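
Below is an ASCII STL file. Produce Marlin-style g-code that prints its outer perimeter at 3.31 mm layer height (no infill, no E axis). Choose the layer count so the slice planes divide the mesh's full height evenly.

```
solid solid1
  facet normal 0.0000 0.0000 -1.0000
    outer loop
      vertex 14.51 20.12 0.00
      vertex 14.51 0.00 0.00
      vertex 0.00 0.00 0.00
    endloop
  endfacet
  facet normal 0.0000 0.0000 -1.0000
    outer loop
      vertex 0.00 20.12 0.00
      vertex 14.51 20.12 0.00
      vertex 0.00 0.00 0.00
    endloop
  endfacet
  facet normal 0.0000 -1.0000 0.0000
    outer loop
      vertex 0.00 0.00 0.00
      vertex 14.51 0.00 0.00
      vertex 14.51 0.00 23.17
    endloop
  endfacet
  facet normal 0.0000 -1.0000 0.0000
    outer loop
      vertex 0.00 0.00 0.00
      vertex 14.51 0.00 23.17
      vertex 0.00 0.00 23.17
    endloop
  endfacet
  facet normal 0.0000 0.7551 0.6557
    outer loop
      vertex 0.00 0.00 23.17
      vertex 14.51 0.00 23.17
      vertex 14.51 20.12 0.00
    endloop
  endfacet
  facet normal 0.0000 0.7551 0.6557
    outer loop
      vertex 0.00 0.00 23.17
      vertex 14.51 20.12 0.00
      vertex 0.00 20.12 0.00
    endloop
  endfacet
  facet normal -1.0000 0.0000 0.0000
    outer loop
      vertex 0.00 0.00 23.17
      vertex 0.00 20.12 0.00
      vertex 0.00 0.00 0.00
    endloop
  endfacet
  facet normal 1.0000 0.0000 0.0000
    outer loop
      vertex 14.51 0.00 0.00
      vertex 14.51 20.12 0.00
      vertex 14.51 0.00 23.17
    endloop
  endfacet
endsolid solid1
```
; perimeter-only toolpath
G21 ; units = mm
G90 ; absolute positioning
G28 ; home
; layer 1
G0 Z3.31
G0 X0.00 Y0.00
G1 X14.51 Y0.00
G1 X14.51 Y17.25
G1 X0.00 Y17.25
G1 X0.00 Y0.00
; layer 2
G0 Z6.62
G0 X0.00 Y0.00
G1 X14.51 Y0.00
G1 X14.51 Y14.37
G1 X0.00 Y14.37
G1 X0.00 Y0.00
; layer 3
G0 Z9.93
G0 X0.00 Y0.00
G1 X14.51 Y0.00
G1 X14.51 Y11.50
G1 X0.00 Y11.50
G1 X0.00 Y0.00
; layer 4
G0 Z13.24
G0 X0.00 Y0.00
G1 X14.51 Y0.00
G1 X14.51 Y8.62
G1 X0.00 Y8.62
G1 X0.00 Y0.00
; layer 5
G0 Z16.55
G0 X0.00 Y0.00
G1 X14.51 Y0.00
G1 X14.51 Y5.75
G1 X0.00 Y5.75
G1 X0.00 Y0.00
; layer 6
G0 Z19.86
G0 X0.00 Y0.00
G1 X14.51 Y0.00
G1 X14.51 Y2.87
G1 X0.00 Y2.87
G1 X0.00 Y0.00
M2 ; end

The solid is a wedge (ramp): 14.5 × 20.1 mm base, rising to 23.2 mm along the y=0 edge and sloping linearly to z=0 at y=20.1. Slicing at Δz = 3.31 mm — 7 equal slices spanning the solid's height, so layer i sits at z = i·h/7 — gives 6 non-empty perimeters. Each is a 4-segment closed polygon; G0 lifts to the layer z and rapids to the start vertex, then G1 traces the edges. The cross-section shrinks linearly with z (the slice at the apex is degenerate and omitted).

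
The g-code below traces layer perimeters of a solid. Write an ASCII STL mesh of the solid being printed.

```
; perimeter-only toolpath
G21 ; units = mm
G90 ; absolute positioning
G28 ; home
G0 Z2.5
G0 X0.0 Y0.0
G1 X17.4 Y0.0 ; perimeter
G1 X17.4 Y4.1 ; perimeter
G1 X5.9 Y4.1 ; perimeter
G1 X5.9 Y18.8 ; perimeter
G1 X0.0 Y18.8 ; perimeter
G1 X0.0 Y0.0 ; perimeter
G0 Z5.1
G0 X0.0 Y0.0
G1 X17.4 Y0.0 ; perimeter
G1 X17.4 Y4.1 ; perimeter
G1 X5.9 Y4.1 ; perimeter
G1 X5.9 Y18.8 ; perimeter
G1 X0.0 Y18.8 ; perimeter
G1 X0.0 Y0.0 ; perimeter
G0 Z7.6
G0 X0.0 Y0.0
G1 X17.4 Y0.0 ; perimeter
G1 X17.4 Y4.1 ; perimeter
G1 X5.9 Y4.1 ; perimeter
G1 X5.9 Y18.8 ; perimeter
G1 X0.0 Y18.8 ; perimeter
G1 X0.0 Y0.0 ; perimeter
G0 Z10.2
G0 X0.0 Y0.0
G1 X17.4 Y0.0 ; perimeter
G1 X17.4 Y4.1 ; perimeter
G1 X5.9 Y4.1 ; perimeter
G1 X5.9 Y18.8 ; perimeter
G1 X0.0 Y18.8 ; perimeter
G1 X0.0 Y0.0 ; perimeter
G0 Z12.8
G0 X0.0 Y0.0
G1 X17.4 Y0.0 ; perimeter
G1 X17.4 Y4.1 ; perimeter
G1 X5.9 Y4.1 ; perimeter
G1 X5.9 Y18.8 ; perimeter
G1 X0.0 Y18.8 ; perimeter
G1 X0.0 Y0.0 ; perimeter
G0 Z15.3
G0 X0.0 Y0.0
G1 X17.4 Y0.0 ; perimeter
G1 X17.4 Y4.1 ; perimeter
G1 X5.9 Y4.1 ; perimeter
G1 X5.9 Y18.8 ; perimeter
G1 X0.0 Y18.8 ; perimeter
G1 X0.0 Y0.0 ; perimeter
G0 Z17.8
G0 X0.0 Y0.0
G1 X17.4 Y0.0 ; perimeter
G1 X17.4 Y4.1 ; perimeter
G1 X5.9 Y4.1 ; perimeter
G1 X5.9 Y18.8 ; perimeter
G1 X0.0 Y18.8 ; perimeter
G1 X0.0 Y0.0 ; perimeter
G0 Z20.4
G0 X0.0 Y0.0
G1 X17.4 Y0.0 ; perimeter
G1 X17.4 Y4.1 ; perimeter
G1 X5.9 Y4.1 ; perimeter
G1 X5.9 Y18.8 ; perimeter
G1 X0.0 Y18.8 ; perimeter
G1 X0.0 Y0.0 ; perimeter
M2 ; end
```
solid part
  facet normal 0.0000 0.0000 -1.0000
    outer loop
      vertex 17.4 4.1 0.0
      vertex 17.4 0.0 0.0
      vertex 0.0 0.0 0.0
    endloop
  endfacet
  facet normal 0.0000 0.0000 -1.0000
    outer loop
      vertex 5.9 4.1 0.0
      vertex 17.4 4.1 0.0
      vertex 0.0 0.0 0.0
    endloop
  endfacet
  facet normal 0.0000 0.0000 -1.0000
    outer loop
      vertex 5.9 18.8 0.0
      vertex 5.9 4.1 0.0
      vertex 0.0 0.0 0.0
    endloop
  endfacet
  facet normal 0.0000 0.0000 -1.0000
    outer loop
      vertex 0.0 18.8 0.0
      vertex 5.9 18.8 0.0
      vertex 0.0 0.0 0.0
    endloop
  endfacet
  facet normal 0.0000 0.0000 1.0000
    outer loop
      vertex 0.0 0.0 20.4
      vertex 17.4 0.0 20.4
      vertex 17.4 4.1 20.4
    endloop
  endfacet
  facet normal 0.0000 0.0000 1.0000
    outer loop
      vertex 0.0 0.0 20.4
      vertex 17.4 4.1 20.4
      vertex 5.9 4.1 20.4
    endloop
  endfacet
  facet normal 0.0000 0.0000 1.0000
    outer loop
      vertex 0.0 0.0 20.4
      vertex 5.9 4.1 20.4
      vertex 5.9 18.8 20.4
    endloop
  endfacet
  facet normal 0.0000 0.0000 1.0000
    outer loop
      vertex 0.0 0.0 20.4
      vertex 5.9 18.8 20.4
      vertex 0.0 18.8 20.4
    endloop
  endfacet
  facet normal 0.0000 -1.0000 0.0000
    outer loop
      vertex 0.0 0.0 0.0
      vertex 17.4 0.0 0.0
      vertex 17.4 0.0 20.4
    endloop
  endfacet
  facet normal 0.0000 -1.0000 0.0000
    outer loop
      vertex 0.0 0.0 0.0
      vertex 17.4 0.0 20.4
      vertex 0.0 0.0 20.4
    endloop
  endfacet
  facet normal 1.0000 0.0000 0.0000
    outer loop
      vertex 17.4 0.0 0.0
      vertex 17.4 4.1 0.0
      vertex 17.4 4.1 20.4
    endloop
  endfacet
  facet normal 1.0000 0.0000 0.0000
    outer loop
      vertex 17.4 0.0 0.0
      vertex 17.4 4.1 20.4
      vertex 17.4 0.0 20.4
    endloop
  endfacet
  facet normal 0.0000 1.0000 0.0000
    outer loop
      vertex 17.4 4.1 0.0
      vertex 5.9 4.1 0.0
      vertex 5.9 4.1 20.4
    endloop
  endfacet
  facet normal 0.0000 1.0000 0.0000
    outer loop
      vertex 17.4 4.1 0.0
      vertex 5.9 4.1 20.4
      vertex 17.4 4.1 20.4
    endloop
  endfacet
  facet normal 1.0000 0.0000 0.0000
    outer loop
      vertex 5.9 4.1 0.0
      vertex 5.9 18.8 0.0
      vertex 5.9 18.8 20.4
    endloop
  endfacet
  facet normal 1.0000 0.0000 0.0000
    outer loop
      vertex 5.9 4.1 0.0
      vertex 5.9 18.8 20.4
      vertex 5.9 4.1 20.4
    endloop
  endfacet
  facet normal 0.0000 1.0000 0.0000
    outer loop
      vertex 5.9 18.8 0.0
      vertex 0.0 18.8 0.0
      vertex 0.0 18.8 20.4
    endloop
  endfacet
  facet normal 0.0000 1.0000 0.0000
    outer loop
      vertex 5.9 18.8 0.0
      vertex 0.0 18.8 20.4
      vertex 5.9 18.8 20.4
    endloop
  endfacet
  facet normal -1.0000 0.0000 0.0000
    outer loop
      vertex 0.0 18.8 0.0
      vertex 0.0 0.0 0.0
      vertex 0.0 0.0 20.4
    endloop
  endfacet
  facet normal -1.0000 0.0000 0.0000
    outer loop
      vertex 0.0 18.8 0.0
      vertex 0.0 0.0 20.4
      vertex 0.0 18.8 20.4
    endloop
  endfacet
endsolid part

The G0 Z moves step by Δz≈2.5 mm. Every layer's G1 loop is the same polygon, so the solid is a straight extrusion of it from z=0 to z≈20.4. Closing with flat bottom and top caps and triangulating gives 20 facets — an L-shaped prism: outer 17.4 × 18.8 mm, arm thicknesses ≈ 4.1 mm (horizontal) and 5.9 mm (vertical), extruded 20.4 mm in z.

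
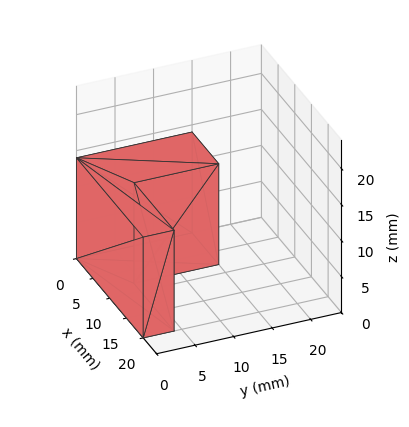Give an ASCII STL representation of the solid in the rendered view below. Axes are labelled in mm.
Reading the render: the shape is an L-shaped prism: outer 20 × 15 mm, arm thicknesses ≈ 4 mm (horizontal) and 8 mm (vertical), extruded 14 mm in z (dimensions read to the nearest mm from the axis ticks). For the STL, each face is triangulated and given an outward normal.

solid part
  facet normal 0.0000 0.0000 -1.0000
    outer loop
      vertex 20.000 4.000 0.000
      vertex 20.000 0.000 0.000
      vertex 0.000 0.000 0.000
    endloop
  endfacet
  facet normal 0.0000 0.0000 -1.0000
    outer loop
      vertex 8.000 4.000 0.000
      vertex 20.000 4.000 0.000
      vertex 0.000 0.000 0.000
    endloop
  endfacet
  facet normal 0.0000 0.0000 -1.0000
    outer loop
      vertex 8.000 15.000 0.000
      vertex 8.000 4.000 0.000
      vertex 0.000 0.000 0.000
    endloop
  endfacet
  facet normal 0.0000 0.0000 -1.0000
    outer loop
      vertex 0.000 15.000 0.000
      vertex 8.000 15.000 0.000
      vertex 0.000 0.000 0.000
    endloop
  endfacet
  facet normal 0.0000 0.0000 1.0000
    outer loop
      vertex 0.000 0.000 14.000
      vertex 20.000 0.000 14.000
      vertex 20.000 4.000 14.000
    endloop
  endfacet
  facet normal 0.0000 0.0000 1.0000
    outer loop
      vertex 0.000 0.000 14.000
      vertex 20.000 4.000 14.000
      vertex 8.000 4.000 14.000
    endloop
  endfacet
  facet normal 0.0000 0.0000 1.0000
    outer loop
      vertex 0.000 0.000 14.000
      vertex 8.000 4.000 14.000
      vertex 8.000 15.000 14.000
    endloop
  endfacet
  facet normal 0.0000 0.0000 1.0000
    outer loop
      vertex 0.000 0.000 14.000
      vertex 8.000 15.000 14.000
      vertex 0.000 15.000 14.000
    endloop
  endfacet
  facet normal 0.0000 -1.0000 0.0000
    outer loop
      vertex 0.000 0.000 0.000
      vertex 20.000 0.000 0.000
      vertex 20.000 0.000 14.000
    endloop
  endfacet
  facet normal 0.0000 -1.0000 0.0000
    outer loop
      vertex 0.000 0.000 0.000
      vertex 20.000 0.000 14.000
      vertex 0.000 0.000 14.000
    endloop
  endfacet
  facet normal 1.0000 0.0000 0.0000
    outer loop
      vertex 20.000 0.000 0.000
      vertex 20.000 4.000 0.000
      vertex 20.000 4.000 14.000
    endloop
  endfacet
  facet normal 1.0000 0.0000 0.0000
    outer loop
      vertex 20.000 0.000 0.000
      vertex 20.000 4.000 14.000
      vertex 20.000 0.000 14.000
    endloop
  endfacet
  facet normal 0.0000 1.0000 0.0000
    outer loop
      vertex 20.000 4.000 0.000
      vertex 8.000 4.000 0.000
      vertex 8.000 4.000 14.000
    endloop
  endfacet
  facet normal 0.0000 1.0000 0.0000
    outer loop
      vertex 20.000 4.000 0.000
      vertex 8.000 4.000 14.000
      vertex 20.000 4.000 14.000
    endloop
  endfacet
  facet normal 1.0000 0.0000 0.0000
    outer loop
      vertex 8.000 4.000 0.000
      vertex 8.000 15.000 0.000
      vertex 8.000 15.000 14.000
    endloop
  endfacet
  facet normal 1.0000 0.0000 0.0000
    outer loop
      vertex 8.000 4.000 0.000
      vertex 8.000 15.000 14.000
      vertex 8.000 4.000 14.000
    endloop
  endfacet
  facet normal 0.0000 1.0000 0.0000
    outer loop
      vertex 8.000 15.000 0.000
      vertex 0.000 15.000 0.000
      vertex 0.000 15.000 14.000
    endloop
  endfacet
  facet normal 0.0000 1.0000 0.0000
    outer loop
      vertex 8.000 15.000 0.000
      vertex 0.000 15.000 14.000
      vertex 8.000 15.000 14.000
    endloop
  endfacet
  facet normal -1.0000 0.0000 0.0000
    outer loop
      vertex 0.000 15.000 0.000
      vertex 0.000 0.000 0.000
      vertex 0.000 0.000 14.000
    endloop
  endfacet
  facet normal -1.0000 0.0000 0.0000
    outer loop
      vertex 0.000 15.000 0.000
      vertex 0.000 0.000 14.000
      vertex 0.000 15.000 14.000
    endloop
  endfacet
endsolid part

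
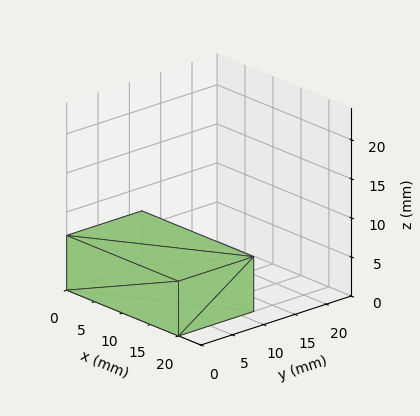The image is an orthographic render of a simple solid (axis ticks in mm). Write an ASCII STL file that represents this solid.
Reading the render: the shape is a rectangular box, roughly 20 × 12 mm footprint and 7 mm tall (dimensions read to the nearest mm from the axis ticks). For the STL, each face is triangulated and given an outward normal.

solid part
  facet normal 0.0000 0.0000 -1.0000
    outer loop
      vertex 20.000 12.000 0.000
      vertex 20.000 0.000 0.000
      vertex 0.000 0.000 0.000
    endloop
  endfacet
  facet normal 0.0000 0.0000 -1.0000
    outer loop
      vertex 0.000 12.000 0.000
      vertex 20.000 12.000 0.000
      vertex 0.000 0.000 0.000
    endloop
  endfacet
  facet normal 0.0000 0.0000 1.0000
    outer loop
      vertex 0.000 0.000 7.000
      vertex 20.000 0.000 7.000
      vertex 20.000 12.000 7.000
    endloop
  endfacet
  facet normal 0.0000 0.0000 1.0000
    outer loop
      vertex 0.000 0.000 7.000
      vertex 20.000 12.000 7.000
      vertex 0.000 12.000 7.000
    endloop
  endfacet
  facet normal 0.0000 -1.0000 0.0000
    outer loop
      vertex 0.000 0.000 0.000
      vertex 20.000 0.000 0.000
      vertex 20.000 0.000 7.000
    endloop
  endfacet
  facet normal 0.0000 -1.0000 0.0000
    outer loop
      vertex 0.000 0.000 0.000
      vertex 20.000 0.000 7.000
      vertex 0.000 0.000 7.000
    endloop
  endfacet
  facet normal 0.0000 1.0000 0.0000
    outer loop
      vertex 20.000 12.000 7.000
      vertex 20.000 12.000 0.000
      vertex 0.000 12.000 0.000
    endloop
  endfacet
  facet normal 0.0000 1.0000 0.0000
    outer loop
      vertex 0.000 12.000 7.000
      vertex 20.000 12.000 7.000
      vertex 0.000 12.000 0.000
    endloop
  endfacet
  facet normal -1.0000 0.0000 0.0000
    outer loop
      vertex 0.000 12.000 7.000
      vertex 0.000 12.000 0.000
      vertex 0.000 0.000 0.000
    endloop
  endfacet
  facet normal -1.0000 0.0000 0.0000
    outer loop
      vertex 0.000 0.000 7.000
      vertex 0.000 12.000 7.000
      vertex 0.000 0.000 0.000
    endloop
  endfacet
  facet normal 1.0000 0.0000 0.0000
    outer loop
      vertex 20.000 0.000 0.000
      vertex 20.000 12.000 0.000
      vertex 20.000 12.000 7.000
    endloop
  endfacet
  facet normal 1.0000 0.0000 0.0000
    outer loop
      vertex 20.000 0.000 0.000
      vertex 20.000 12.000 7.000
      vertex 20.000 0.000 7.000
    endloop
  endfacet
endsolid part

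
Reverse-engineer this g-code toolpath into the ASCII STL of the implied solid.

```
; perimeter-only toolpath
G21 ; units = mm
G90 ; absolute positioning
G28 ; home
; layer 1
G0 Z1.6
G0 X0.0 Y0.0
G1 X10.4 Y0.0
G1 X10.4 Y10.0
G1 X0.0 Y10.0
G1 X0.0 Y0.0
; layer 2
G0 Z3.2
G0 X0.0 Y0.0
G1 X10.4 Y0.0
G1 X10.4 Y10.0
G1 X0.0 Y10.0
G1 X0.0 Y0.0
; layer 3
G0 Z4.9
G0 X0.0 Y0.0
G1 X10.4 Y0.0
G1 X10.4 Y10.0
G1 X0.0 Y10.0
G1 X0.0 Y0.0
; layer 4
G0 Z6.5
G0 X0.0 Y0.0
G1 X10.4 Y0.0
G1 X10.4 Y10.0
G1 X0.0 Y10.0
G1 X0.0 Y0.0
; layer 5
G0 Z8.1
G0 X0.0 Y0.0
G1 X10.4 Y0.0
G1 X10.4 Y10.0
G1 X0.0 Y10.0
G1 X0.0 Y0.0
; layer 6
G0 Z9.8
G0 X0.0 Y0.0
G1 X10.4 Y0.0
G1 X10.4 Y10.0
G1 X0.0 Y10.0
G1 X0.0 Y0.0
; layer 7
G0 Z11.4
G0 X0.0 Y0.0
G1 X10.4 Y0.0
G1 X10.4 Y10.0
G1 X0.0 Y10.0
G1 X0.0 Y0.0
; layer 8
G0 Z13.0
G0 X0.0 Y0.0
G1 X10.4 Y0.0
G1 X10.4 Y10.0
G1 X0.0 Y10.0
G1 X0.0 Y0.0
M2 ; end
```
solid part
  facet normal 0.0000 0.0000 -1.0000
    outer loop
      vertex 10.4 10.0 0.0
      vertex 10.4 0.0 0.0
      vertex 0.0 0.0 0.0
    endloop
  endfacet
  facet normal 0.0000 0.0000 -1.0000
    outer loop
      vertex 0.0 10.0 0.0
      vertex 10.4 10.0 0.0
      vertex 0.0 0.0 0.0
    endloop
  endfacet
  facet normal 0.0000 0.0000 1.0000
    outer loop
      vertex 0.0 0.0 13.0
      vertex 10.4 0.0 13.0
      vertex 10.4 10.0 13.0
    endloop
  endfacet
  facet normal 0.0000 0.0000 1.0000
    outer loop
      vertex 0.0 0.0 13.0
      vertex 10.4 10.0 13.0
      vertex 0.0 10.0 13.0
    endloop
  endfacet
  facet normal 0.0000 -1.0000 0.0000
    outer loop
      vertex 0.0 0.0 0.0
      vertex 10.4 0.0 0.0
      vertex 10.4 0.0 13.0
    endloop
  endfacet
  facet normal 0.0000 -1.0000 0.0000
    outer loop
      vertex 0.0 0.0 0.0
      vertex 10.4 0.0 13.0
      vertex 0.0 0.0 13.0
    endloop
  endfacet
  facet normal 0.0000 1.0000 0.0000
    outer loop
      vertex 10.4 10.0 13.0
      vertex 10.4 10.0 0.0
      vertex 0.0 10.0 0.0
    endloop
  endfacet
  facet normal 0.0000 1.0000 0.0000
    outer loop
      vertex 0.0 10.0 13.0
      vertex 10.4 10.0 13.0
      vertex 0.0 10.0 0.0
    endloop
  endfacet
  facet normal -1.0000 0.0000 0.0000
    outer loop
      vertex 0.0 10.0 13.0
      vertex 0.0 10.0 0.0
      vertex 0.0 0.0 0.0
    endloop
  endfacet
  facet normal -1.0000 0.0000 0.0000
    outer loop
      vertex 0.0 0.0 13.0
      vertex 0.0 10.0 13.0
      vertex 0.0 0.0 0.0
    endloop
  endfacet
  facet normal 1.0000 0.0000 0.0000
    outer loop
      vertex 10.4 0.0 0.0
      vertex 10.4 10.0 0.0
      vertex 10.4 10.0 13.0
    endloop
  endfacet
  facet normal 1.0000 0.0000 0.0000
    outer loop
      vertex 10.4 0.0 0.0
      vertex 10.4 10.0 13.0
      vertex 10.4 0.0 13.0
    endloop
  endfacet
endsolid part

The G0 Z moves step by Δz≈1.6 mm. Every layer's G1 loop is the same polygon, so the solid is a straight extrusion of it from z=0 to z≈13. Closing with flat bottom and top caps and triangulating gives 12 facets — a rectangular box, roughly 10.4 × 10 mm footprint and 13 mm tall.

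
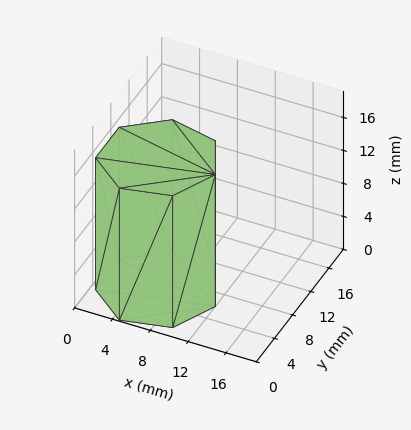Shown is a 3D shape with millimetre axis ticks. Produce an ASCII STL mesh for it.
Reading the render: the shape is a regular 7-sided prism (a cylinder approximated with 7 flat sides), circumscribed radius ≈ 6 mm, height ≈ 16 mm (dimensions read to the nearest mm from the axis ticks). For the STL, each face is triangulated and given an outward normal.

solid part
  facet normal 0.0000 0.0000 -1.0000
    outer loop
      vertex 4.66 11.85 0.00
      vertex 9.74 10.69 0.00
      vertex 12.00 6.00 0.00
    endloop
  endfacet
  facet normal 0.0000 0.0000 -1.0000
    outer loop
      vertex 0.59 8.60 0.00
      vertex 4.66 11.85 0.00
      vertex 12.00 6.00 0.00
    endloop
  endfacet
  facet normal 0.0000 0.0000 -1.0000
    outer loop
      vertex 0.59 3.40 0.00
      vertex 0.59 8.60 0.00
      vertex 12.00 6.00 0.00
    endloop
  endfacet
  facet normal 0.0000 0.0000 -1.0000
    outer loop
      vertex 4.66 0.15 0.00
      vertex 0.59 3.40 0.00
      vertex 12.00 6.00 0.00
    endloop
  endfacet
  facet normal 0.0000 0.0000 -1.0000
    outer loop
      vertex 9.74 1.31 0.00
      vertex 4.66 0.15 0.00
      vertex 12.00 6.00 0.00
    endloop
  endfacet
  facet normal 0.0000 0.0000 1.0000
    outer loop
      vertex 12.00 6.00 16.00
      vertex 9.74 10.69 16.00
      vertex 4.66 11.85 16.00
    endloop
  endfacet
  facet normal 0.0000 0.0000 1.0000
    outer loop
      vertex 12.00 6.00 16.00
      vertex 4.66 11.85 16.00
      vertex 0.59 8.60 16.00
    endloop
  endfacet
  facet normal 0.0000 0.0000 1.0000
    outer loop
      vertex 12.00 6.00 16.00
      vertex 0.59 8.60 16.00
      vertex 0.59 3.40 16.00
    endloop
  endfacet
  facet normal 0.0000 0.0000 1.0000
    outer loop
      vertex 12.00 6.00 16.00
      vertex 0.59 3.40 16.00
      vertex 4.66 0.15 16.00
    endloop
  endfacet
  facet normal 0.0000 0.0000 1.0000
    outer loop
      vertex 12.00 6.00 16.00
      vertex 4.66 0.15 16.00
      vertex 9.74 1.31 16.00
    endloop
  endfacet
  facet normal 0.9009 0.4341 0.0000
    outer loop
      vertex 12.00 6.00 0.00
      vertex 9.74 10.69 0.00
      vertex 9.74 10.69 16.00
    endloop
  endfacet
  facet normal 0.9009 0.4341 0.0000
    outer loop
      vertex 12.00 6.00 0.00
      vertex 9.74 10.69 16.00
      vertex 12.00 6.00 16.00
    endloop
  endfacet
  facet normal 0.2226 0.9749 0.0000
    outer loop
      vertex 9.74 10.69 0.00
      vertex 4.66 11.85 0.00
      vertex 4.66 11.85 16.00
    endloop
  endfacet
  facet normal 0.2226 0.9749 0.0000
    outer loop
      vertex 9.74 10.69 0.00
      vertex 4.66 11.85 16.00
      vertex 9.74 10.69 16.00
    endloop
  endfacet
  facet normal -0.6240 0.7814 0.0000
    outer loop
      vertex 4.66 11.85 0.00
      vertex 0.59 8.60 0.00
      vertex 0.59 8.60 16.00
    endloop
  endfacet
  facet normal -0.6240 0.7814 0.0000
    outer loop
      vertex 4.66 11.85 0.00
      vertex 0.59 8.60 16.00
      vertex 4.66 11.85 16.00
    endloop
  endfacet
  facet normal -1.0000 0.0000 0.0000
    outer loop
      vertex 0.59 8.60 0.00
      vertex 0.59 3.40 0.00
      vertex 0.59 3.40 16.00
    endloop
  endfacet
  facet normal -1.0000 0.0000 0.0000
    outer loop
      vertex 0.59 8.60 0.00
      vertex 0.59 3.40 16.00
      vertex 0.59 8.60 16.00
    endloop
  endfacet
  facet normal -0.6240 -0.7814 0.0000
    outer loop
      vertex 0.59 3.40 0.00
      vertex 4.66 0.15 0.00
      vertex 4.66 0.15 16.00
    endloop
  endfacet
  facet normal -0.6240 -0.7814 0.0000
    outer loop
      vertex 0.59 3.40 0.00
      vertex 4.66 0.15 16.00
      vertex 0.59 3.40 16.00
    endloop
  endfacet
  facet normal 0.2226 -0.9749 0.0000
    outer loop
      vertex 4.66 0.15 0.00
      vertex 9.74 1.31 0.00
      vertex 9.74 1.31 16.00
    endloop
  endfacet
  facet normal 0.2226 -0.9749 0.0000
    outer loop
      vertex 4.66 0.15 0.00
      vertex 9.74 1.31 16.00
      vertex 4.66 0.15 16.00
    endloop
  endfacet
  facet normal 0.9009 -0.4341 0.0000
    outer loop
      vertex 9.74 1.31 0.00
      vertex 12.00 6.00 0.00
      vertex 12.00 6.00 16.00
    endloop
  endfacet
  facet normal 0.9009 -0.4341 0.0000
    outer loop
      vertex 9.74 1.31 0.00
      vertex 12.00 6.00 16.00
      vertex 9.74 1.31 16.00
    endloop
  endfacet
endsolid part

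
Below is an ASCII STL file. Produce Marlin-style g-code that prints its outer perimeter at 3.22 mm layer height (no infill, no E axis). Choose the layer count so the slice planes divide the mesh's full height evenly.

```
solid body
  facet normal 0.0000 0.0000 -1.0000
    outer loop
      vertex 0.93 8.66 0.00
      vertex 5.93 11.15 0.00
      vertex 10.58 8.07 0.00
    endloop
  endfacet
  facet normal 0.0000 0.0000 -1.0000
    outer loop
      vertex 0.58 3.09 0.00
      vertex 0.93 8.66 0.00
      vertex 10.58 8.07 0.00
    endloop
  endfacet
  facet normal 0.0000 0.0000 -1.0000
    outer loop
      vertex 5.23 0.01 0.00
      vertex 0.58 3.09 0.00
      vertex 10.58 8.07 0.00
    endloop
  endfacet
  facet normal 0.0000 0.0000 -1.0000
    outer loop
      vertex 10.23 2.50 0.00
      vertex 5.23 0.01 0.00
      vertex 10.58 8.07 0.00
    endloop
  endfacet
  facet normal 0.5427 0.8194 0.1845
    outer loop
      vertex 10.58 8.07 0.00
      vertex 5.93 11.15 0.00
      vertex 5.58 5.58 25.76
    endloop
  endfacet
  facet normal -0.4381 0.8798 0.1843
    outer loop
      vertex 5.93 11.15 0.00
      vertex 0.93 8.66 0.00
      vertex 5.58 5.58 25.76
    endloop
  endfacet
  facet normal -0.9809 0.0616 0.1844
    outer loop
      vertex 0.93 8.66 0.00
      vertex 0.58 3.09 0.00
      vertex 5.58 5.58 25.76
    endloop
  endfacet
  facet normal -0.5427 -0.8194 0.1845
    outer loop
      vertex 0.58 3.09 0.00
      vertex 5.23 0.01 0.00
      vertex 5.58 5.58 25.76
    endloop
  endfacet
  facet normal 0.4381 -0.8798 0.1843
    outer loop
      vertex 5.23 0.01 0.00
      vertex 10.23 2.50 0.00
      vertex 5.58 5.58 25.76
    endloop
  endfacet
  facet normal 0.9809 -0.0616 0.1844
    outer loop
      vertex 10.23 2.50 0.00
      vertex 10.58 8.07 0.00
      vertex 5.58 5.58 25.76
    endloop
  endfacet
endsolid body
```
; perimeter-only toolpath
G21 ; units = mm
G90 ; absolute positioning
G28 ; home
; layer 1
G0 Z3.22
G0 X9.96 Y7.76
G1 X5.89 Y10.45
G1 X1.51 Y8.28
G1 X1.21 Y3.40
G1 X5.27 Y0.71
G1 X9.65 Y2.88
G1 X9.96 Y7.76
; layer 2
G0 Z6.44
G0 X9.33 Y7.45
G1 X5.84 Y9.76
G1 X2.09 Y7.89
G1 X1.83 Y3.71
G1 X5.32 Y1.40
G1 X9.07 Y3.27
G1 X9.33 Y7.45
; layer 3
G0 Z9.66
G0 X8.71 Y7.14
G1 X5.80 Y9.06
G1 X2.67 Y7.50
G1 X2.46 Y4.02
G1 X5.36 Y2.10
G1 X8.49 Y3.66
G1 X8.71 Y7.14
; layer 4
G0 Z12.88
G0 X8.08 Y6.83
G1 X5.75 Y8.37
G1 X3.25 Y7.12
G1 X3.08 Y4.33
G1 X5.41 Y2.79
G1 X7.91 Y4.04
G1 X8.08 Y6.83
; layer 5
G0 Z16.10
G0 X7.46 Y6.51
G1 X5.71 Y7.67
G1 X3.84 Y6.73
G1 X3.70 Y4.65
G1 X5.45 Y3.49
G1 X7.32 Y4.42
G1 X7.46 Y6.51
; layer 6
G0 Z19.32
G0 X6.83 Y6.20
G1 X5.67 Y6.97
G1 X4.42 Y6.35
G1 X4.33 Y4.96
G1 X5.49 Y4.19
G1 X6.74 Y4.81
G1 X6.83 Y6.20
; layer 7
G0 Z22.54
G0 X6.21 Y5.89
G1 X5.62 Y6.28
G1 X5.00 Y5.96
G1 X4.96 Y5.27
G1 X5.54 Y4.88
G1 X6.16 Y5.20
G1 X6.21 Y5.89
M2 ; end

The solid is a regular 6-sided pyramid, base circumscribed radius ≈ 5.58 mm, apex at z ≈ 25.8 mm. Slicing at Δz = 3.22 mm — 8 equal slices spanning the solid's height, so layer i sits at z = i·h/8 — gives 7 non-empty perimeters. Each is a 6-segment closed polygon; G0 lifts to the layer z and rapids to the start vertex, then G1 traces the edges. The cross-section shrinks linearly with z (the slice at the apex is degenerate and omitted).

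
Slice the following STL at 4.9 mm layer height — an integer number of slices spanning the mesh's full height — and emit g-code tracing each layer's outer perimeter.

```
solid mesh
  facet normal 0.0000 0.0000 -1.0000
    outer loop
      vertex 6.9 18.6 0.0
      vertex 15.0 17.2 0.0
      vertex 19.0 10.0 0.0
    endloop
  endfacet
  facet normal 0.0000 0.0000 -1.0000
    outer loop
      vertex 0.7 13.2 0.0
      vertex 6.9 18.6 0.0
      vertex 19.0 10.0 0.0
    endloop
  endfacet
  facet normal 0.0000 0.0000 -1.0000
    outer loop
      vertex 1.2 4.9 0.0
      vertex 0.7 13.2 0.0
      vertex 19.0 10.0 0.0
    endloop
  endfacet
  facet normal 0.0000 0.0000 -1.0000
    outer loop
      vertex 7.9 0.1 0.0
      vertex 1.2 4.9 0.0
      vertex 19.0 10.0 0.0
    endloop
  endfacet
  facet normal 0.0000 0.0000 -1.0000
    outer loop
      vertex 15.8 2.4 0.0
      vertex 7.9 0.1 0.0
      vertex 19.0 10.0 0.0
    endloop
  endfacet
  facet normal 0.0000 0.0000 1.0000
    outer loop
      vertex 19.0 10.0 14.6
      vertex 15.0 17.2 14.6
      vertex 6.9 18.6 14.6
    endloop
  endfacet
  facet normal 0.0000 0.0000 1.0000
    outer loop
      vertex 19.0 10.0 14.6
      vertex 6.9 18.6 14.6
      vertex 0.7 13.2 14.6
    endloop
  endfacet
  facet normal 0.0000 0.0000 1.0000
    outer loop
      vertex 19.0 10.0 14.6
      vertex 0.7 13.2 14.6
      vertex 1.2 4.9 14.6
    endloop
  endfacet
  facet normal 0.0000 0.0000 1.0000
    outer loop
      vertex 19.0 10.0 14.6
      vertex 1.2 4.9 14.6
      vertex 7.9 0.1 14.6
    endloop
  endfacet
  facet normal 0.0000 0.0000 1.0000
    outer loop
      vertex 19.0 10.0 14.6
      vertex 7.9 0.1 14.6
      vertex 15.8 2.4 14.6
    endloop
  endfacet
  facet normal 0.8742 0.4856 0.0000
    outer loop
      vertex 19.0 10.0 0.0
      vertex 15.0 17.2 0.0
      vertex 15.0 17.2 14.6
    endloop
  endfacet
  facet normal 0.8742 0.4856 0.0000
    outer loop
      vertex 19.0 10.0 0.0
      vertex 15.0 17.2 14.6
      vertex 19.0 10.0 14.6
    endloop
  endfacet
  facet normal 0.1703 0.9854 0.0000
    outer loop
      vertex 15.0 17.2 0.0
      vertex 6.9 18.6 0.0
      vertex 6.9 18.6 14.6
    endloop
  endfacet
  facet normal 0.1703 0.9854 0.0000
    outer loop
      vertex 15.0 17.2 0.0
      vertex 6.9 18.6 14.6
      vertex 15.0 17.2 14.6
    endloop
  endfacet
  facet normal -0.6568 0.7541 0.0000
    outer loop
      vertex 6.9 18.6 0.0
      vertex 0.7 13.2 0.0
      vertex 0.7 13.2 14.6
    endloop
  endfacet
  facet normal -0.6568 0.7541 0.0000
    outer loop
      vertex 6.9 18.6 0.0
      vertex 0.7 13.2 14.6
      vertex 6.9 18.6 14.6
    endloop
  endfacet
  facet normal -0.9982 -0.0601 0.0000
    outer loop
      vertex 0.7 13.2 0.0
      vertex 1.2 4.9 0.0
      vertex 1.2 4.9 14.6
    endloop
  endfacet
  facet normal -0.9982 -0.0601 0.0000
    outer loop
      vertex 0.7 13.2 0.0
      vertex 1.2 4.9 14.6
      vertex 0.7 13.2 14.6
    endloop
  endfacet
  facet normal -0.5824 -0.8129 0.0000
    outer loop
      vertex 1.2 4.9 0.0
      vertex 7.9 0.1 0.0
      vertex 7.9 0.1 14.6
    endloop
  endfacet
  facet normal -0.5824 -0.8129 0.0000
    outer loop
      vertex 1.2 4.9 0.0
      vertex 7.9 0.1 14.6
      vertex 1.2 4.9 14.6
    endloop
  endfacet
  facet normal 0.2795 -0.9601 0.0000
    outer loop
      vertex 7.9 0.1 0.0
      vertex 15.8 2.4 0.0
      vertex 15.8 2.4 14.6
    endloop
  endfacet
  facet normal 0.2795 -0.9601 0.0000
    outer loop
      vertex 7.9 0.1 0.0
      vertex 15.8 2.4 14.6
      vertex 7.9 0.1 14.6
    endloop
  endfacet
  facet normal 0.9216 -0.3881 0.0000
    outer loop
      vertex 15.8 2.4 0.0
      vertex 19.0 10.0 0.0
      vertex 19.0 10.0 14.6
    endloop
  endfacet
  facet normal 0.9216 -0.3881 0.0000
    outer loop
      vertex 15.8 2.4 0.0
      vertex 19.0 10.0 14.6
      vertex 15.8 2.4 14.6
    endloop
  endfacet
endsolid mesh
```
; perimeter-only toolpath
G21 ; units = mm
G90 ; absolute positioning
G28 ; home
; layer 1
G0 Z4.9
G0 X19.0 Y10.0
G1 X15.0 Y17.2
G1 X6.9 Y18.6
G1 X0.7 Y13.2
G1 X1.2 Y4.9
G1 X7.9 Y0.1
G1 X15.8 Y2.4
G1 X19.0 Y10.0
; layer 2
G0 Z9.7
G0 X19.0 Y10.0
G1 X15.0 Y17.2
G1 X6.9 Y18.6
G1 X0.7 Y13.2
G1 X1.2 Y4.9
G1 X7.9 Y0.1
G1 X15.8 Y2.4
G1 X19.0 Y10.0
; layer 3
G0 Z14.6
G0 X19.0 Y10.0
G1 X15.0 Y17.2
G1 X6.9 Y18.6
G1 X0.7 Y13.2
G1 X1.2 Y4.9
G1 X7.9 Y0.1
G1 X15.8 Y2.4
G1 X19.0 Y10.0
M2 ; end

The solid is a regular 7-sided prism (a cylinder approximated with 7 flat sides), circumscribed radius ≈ 9.5 mm, height ≈ 14.6 mm. Slicing at Δz = 4.9 mm — 3 equal slices spanning the solid's height, so layer i sits at z = i·h/3 — gives 3 non-empty perimeters. Each is a 7-segment closed polygon; G0 lifts to the layer z and rapids to the start vertex, then G1 traces the edges.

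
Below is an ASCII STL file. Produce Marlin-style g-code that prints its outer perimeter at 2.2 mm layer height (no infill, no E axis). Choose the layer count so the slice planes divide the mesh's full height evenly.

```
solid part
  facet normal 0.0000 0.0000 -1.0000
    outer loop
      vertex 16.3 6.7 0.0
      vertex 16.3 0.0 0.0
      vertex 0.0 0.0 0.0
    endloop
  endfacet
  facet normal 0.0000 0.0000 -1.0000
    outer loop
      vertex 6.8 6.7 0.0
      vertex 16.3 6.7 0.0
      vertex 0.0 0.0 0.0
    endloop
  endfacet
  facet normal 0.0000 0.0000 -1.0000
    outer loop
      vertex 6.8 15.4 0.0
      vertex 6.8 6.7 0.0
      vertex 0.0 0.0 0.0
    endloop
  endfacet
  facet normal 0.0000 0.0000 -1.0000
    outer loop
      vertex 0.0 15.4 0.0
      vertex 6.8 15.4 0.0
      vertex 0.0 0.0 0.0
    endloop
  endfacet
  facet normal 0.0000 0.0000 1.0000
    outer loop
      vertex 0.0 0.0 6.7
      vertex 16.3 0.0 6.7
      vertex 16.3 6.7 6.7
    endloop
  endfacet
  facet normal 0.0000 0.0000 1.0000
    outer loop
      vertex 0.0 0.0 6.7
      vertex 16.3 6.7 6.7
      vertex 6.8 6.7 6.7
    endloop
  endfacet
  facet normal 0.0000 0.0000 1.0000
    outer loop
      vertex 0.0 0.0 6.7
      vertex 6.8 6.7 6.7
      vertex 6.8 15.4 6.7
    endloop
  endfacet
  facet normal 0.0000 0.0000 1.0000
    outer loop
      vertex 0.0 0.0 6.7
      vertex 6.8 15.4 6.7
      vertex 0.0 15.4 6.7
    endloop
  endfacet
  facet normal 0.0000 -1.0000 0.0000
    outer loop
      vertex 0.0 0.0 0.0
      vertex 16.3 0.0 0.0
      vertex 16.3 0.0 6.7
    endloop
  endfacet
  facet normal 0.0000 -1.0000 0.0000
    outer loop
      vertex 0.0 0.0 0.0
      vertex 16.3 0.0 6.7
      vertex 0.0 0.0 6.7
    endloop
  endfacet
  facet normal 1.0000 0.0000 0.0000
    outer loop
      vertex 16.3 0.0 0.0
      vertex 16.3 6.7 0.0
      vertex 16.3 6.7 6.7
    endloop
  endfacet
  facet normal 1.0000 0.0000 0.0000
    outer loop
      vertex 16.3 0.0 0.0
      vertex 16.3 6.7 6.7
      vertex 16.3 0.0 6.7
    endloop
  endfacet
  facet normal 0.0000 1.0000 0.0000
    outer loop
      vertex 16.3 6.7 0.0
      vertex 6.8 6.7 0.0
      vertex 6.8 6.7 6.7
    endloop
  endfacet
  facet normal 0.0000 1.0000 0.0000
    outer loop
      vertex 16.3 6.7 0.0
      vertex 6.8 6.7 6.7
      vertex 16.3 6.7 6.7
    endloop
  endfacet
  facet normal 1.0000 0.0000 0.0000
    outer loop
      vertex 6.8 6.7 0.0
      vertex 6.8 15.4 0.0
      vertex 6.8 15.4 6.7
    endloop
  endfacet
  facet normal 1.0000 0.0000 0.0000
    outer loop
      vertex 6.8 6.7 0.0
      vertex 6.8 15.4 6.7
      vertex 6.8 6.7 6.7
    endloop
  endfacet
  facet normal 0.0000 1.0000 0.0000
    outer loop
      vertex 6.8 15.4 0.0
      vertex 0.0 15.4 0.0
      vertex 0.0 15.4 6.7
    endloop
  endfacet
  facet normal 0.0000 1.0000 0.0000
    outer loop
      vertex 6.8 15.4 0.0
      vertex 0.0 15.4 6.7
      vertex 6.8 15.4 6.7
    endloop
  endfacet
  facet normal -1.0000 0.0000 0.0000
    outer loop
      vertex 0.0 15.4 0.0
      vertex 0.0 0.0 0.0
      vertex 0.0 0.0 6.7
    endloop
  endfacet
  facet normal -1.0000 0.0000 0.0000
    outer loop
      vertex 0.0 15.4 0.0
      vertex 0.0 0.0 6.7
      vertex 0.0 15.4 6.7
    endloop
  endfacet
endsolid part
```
; perimeter-only toolpath
G21 ; units = mm
G90 ; absolute positioning
G28 ; home
; layer 1
G0 Z2.2
G0 X0.0 Y0.0
G1 X16.3 Y0.0
G1 X16.3 Y6.7
G1 X6.8 Y6.7
G1 X6.8 Y15.4
G1 X0.0 Y15.4
G1 X0.0 Y0.0
; layer 2
G0 Z4.5
G0 X0.0 Y0.0
G1 X16.3 Y0.0
G1 X16.3 Y6.7
G1 X6.8 Y6.7
G1 X6.8 Y15.4
G1 X0.0 Y15.4
G1 X0.0 Y0.0
; layer 3
G0 Z6.7
G0 X0.0 Y0.0
G1 X16.3 Y0.0
G1 X16.3 Y6.7
G1 X6.8 Y6.7
G1 X6.8 Y15.4
G1 X0.0 Y15.4
G1 X0.0 Y0.0
M2 ; end

The solid is an L-shaped prism: outer 16.3 × 15.4 mm, arm thicknesses ≈ 6.7 mm (horizontal) and 6.8 mm (vertical), extruded 6.7 mm in z. Slicing at Δz = 2.2 mm — 3 equal slices spanning the solid's height, so layer i sits at z = i·h/3 — gives 3 non-empty perimeters. Each is a 6-segment closed polygon; G0 lifts to the layer z and rapids to the start vertex, then G1 traces the edges.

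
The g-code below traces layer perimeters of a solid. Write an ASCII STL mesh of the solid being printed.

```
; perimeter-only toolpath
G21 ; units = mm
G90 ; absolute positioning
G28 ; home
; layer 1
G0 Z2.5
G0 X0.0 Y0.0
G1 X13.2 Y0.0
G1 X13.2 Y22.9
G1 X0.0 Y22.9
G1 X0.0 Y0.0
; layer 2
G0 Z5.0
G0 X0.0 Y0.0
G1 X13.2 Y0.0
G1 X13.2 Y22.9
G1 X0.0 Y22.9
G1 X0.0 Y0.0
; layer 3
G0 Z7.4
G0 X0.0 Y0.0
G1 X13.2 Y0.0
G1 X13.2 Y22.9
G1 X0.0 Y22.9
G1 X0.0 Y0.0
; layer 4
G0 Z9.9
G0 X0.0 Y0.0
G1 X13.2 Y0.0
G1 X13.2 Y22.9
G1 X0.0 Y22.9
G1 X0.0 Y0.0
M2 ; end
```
solid part
  facet normal 0.0000 0.0000 -1.0000
    outer loop
      vertex 13.2 22.9 0.0
      vertex 13.2 0.0 0.0
      vertex 0.0 0.0 0.0
    endloop
  endfacet
  facet normal 0.0000 0.0000 -1.0000
    outer loop
      vertex 0.0 22.9 0.0
      vertex 13.2 22.9 0.0
      vertex 0.0 0.0 0.0
    endloop
  endfacet
  facet normal 0.0000 0.0000 1.0000
    outer loop
      vertex 0.0 0.0 9.9
      vertex 13.2 0.0 9.9
      vertex 13.2 22.9 9.9
    endloop
  endfacet
  facet normal 0.0000 0.0000 1.0000
    outer loop
      vertex 0.0 0.0 9.9
      vertex 13.2 22.9 9.9
      vertex 0.0 22.9 9.9
    endloop
  endfacet
  facet normal 0.0000 -1.0000 0.0000
    outer loop
      vertex 0.0 0.0 0.0
      vertex 13.2 0.0 0.0
      vertex 13.2 0.0 9.9
    endloop
  endfacet
  facet normal 0.0000 -1.0000 0.0000
    outer loop
      vertex 0.0 0.0 0.0
      vertex 13.2 0.0 9.9
      vertex 0.0 0.0 9.9
    endloop
  endfacet
  facet normal 0.0000 1.0000 0.0000
    outer loop
      vertex 13.2 22.9 9.9
      vertex 13.2 22.9 0.0
      vertex 0.0 22.9 0.0
    endloop
  endfacet
  facet normal 0.0000 1.0000 0.0000
    outer loop
      vertex 0.0 22.9 9.9
      vertex 13.2 22.9 9.9
      vertex 0.0 22.9 0.0
    endloop
  endfacet
  facet normal -1.0000 0.0000 0.0000
    outer loop
      vertex 0.0 22.9 9.9
      vertex 0.0 22.9 0.0
      vertex 0.0 0.0 0.0
    endloop
  endfacet
  facet normal -1.0000 0.0000 0.0000
    outer loop
      vertex 0.0 0.0 9.9
      vertex 0.0 22.9 9.9
      vertex 0.0 0.0 0.0
    endloop
  endfacet
  facet normal 1.0000 0.0000 0.0000
    outer loop
      vertex 13.2 0.0 0.0
      vertex 13.2 22.9 0.0
      vertex 13.2 22.9 9.9
    endloop
  endfacet
  facet normal 1.0000 0.0000 0.0000
    outer loop
      vertex 13.2 0.0 0.0
      vertex 13.2 22.9 9.9
      vertex 13.2 0.0 9.9
    endloop
  endfacet
endsolid part

The G0 Z moves step by Δz≈2.5 mm. Every layer's G1 loop is the same polygon, so the solid is a straight extrusion of it from z=0 to z≈9.9. Closing with flat bottom and top caps and triangulating gives 12 facets — a rectangular box, roughly 13.2 × 22.9 mm footprint and 9.9 mm tall.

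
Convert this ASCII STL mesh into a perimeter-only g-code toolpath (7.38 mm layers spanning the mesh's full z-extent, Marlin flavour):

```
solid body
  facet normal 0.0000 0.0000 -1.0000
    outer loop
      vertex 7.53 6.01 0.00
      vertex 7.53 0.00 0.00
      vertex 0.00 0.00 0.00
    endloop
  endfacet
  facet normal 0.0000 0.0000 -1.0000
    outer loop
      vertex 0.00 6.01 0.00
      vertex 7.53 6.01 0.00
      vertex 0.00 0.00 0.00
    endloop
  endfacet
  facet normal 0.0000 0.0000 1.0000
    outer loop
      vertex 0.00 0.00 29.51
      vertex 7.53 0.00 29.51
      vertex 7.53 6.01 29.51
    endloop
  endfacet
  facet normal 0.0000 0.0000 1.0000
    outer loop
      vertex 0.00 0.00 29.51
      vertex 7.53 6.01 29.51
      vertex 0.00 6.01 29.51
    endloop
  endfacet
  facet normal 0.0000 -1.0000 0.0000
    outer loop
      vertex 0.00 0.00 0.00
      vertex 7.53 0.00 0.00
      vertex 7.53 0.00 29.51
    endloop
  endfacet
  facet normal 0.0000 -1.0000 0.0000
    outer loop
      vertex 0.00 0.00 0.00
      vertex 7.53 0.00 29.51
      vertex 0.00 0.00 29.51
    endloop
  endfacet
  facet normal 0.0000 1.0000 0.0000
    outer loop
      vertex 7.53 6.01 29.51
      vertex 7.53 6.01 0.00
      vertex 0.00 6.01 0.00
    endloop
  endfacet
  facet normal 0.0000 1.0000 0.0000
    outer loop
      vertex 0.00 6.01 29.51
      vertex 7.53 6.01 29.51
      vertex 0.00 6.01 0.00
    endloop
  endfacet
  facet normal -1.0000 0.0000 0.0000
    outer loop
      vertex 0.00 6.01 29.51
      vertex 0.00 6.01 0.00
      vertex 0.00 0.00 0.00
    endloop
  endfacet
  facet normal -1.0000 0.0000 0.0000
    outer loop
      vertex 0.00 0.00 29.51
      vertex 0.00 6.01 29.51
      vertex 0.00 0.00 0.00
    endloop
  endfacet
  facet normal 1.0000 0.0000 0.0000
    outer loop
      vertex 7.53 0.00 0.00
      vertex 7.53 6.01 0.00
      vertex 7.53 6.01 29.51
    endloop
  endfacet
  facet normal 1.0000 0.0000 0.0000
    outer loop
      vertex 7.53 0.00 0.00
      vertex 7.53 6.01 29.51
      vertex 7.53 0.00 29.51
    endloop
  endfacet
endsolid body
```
; perimeter-only toolpath
G21 ; units = mm
G90 ; absolute positioning
G28 ; home
; layer 1
G0 Z7.38
G0 X0.00 Y0.00
G1 X7.53 Y0.00
G1 X7.53 Y6.01
G1 X0.00 Y6.01
G1 X0.00 Y0.00
; layer 2
G0 Z14.76
G0 X0.00 Y0.00
G1 X7.53 Y0.00
G1 X7.53 Y6.01
G1 X0.00 Y6.01
G1 X0.00 Y0.00
; layer 3
G0 Z22.13
G0 X0.00 Y0.00
G1 X7.53 Y0.00
G1 X7.53 Y6.01
G1 X0.00 Y6.01
G1 X0.00 Y0.00
; layer 4
G0 Z29.51
G0 X0.00 Y0.00
G1 X7.53 Y0.00
G1 X7.53 Y6.01
G1 X0.00 Y6.01
G1 X0.00 Y0.00
M2 ; end

The solid is a rectangular box, roughly 7.53 × 6.01 mm footprint and 29.5 mm tall. Slicing at Δz = 7.38 mm — 4 equal slices spanning the solid's height, so layer i sits at z = i·h/4 — gives 4 non-empty perimeters. Each is a 4-segment closed polygon; G0 lifts to the layer z and rapids to the start vertex, then G1 traces the edges.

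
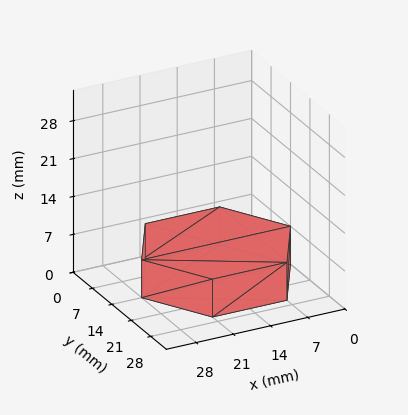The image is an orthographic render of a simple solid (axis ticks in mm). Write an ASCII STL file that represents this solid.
Reading the render: the shape is a regular 6-sided prism (a cylinder approximated with 6 flat sides), circumscribed radius ≈ 14 mm, height ≈ 7 mm (dimensions read to the nearest mm from the axis ticks). For the STL, each face is triangulated and given an outward normal.

solid part
  facet normal 0.0000 0.0000 -1.0000
    outer loop
      vertex 7.0 26.1 0.0
      vertex 21.0 26.1 0.0
      vertex 28.0 14.0 0.0
    endloop
  endfacet
  facet normal 0.0000 0.0000 -1.0000
    outer loop
      vertex 0.0 14.0 0.0
      vertex 7.0 26.1 0.0
      vertex 28.0 14.0 0.0
    endloop
  endfacet
  facet normal 0.0000 0.0000 -1.0000
    outer loop
      vertex 7.0 1.9 0.0
      vertex 0.0 14.0 0.0
      vertex 28.0 14.0 0.0
    endloop
  endfacet
  facet normal 0.0000 0.0000 -1.0000
    outer loop
      vertex 21.0 1.9 0.0
      vertex 7.0 1.9 0.0
      vertex 28.0 14.0 0.0
    endloop
  endfacet
  facet normal 0.0000 0.0000 1.0000
    outer loop
      vertex 28.0 14.0 7.0
      vertex 21.0 26.1 7.0
      vertex 7.0 26.1 7.0
    endloop
  endfacet
  facet normal 0.0000 0.0000 1.0000
    outer loop
      vertex 28.0 14.0 7.0
      vertex 7.0 26.1 7.0
      vertex 0.0 14.0 7.0
    endloop
  endfacet
  facet normal 0.0000 0.0000 1.0000
    outer loop
      vertex 28.0 14.0 7.0
      vertex 0.0 14.0 7.0
      vertex 7.0 1.9 7.0
    endloop
  endfacet
  facet normal 0.0000 0.0000 1.0000
    outer loop
      vertex 28.0 14.0 7.0
      vertex 7.0 1.9 7.0
      vertex 21.0 1.9 7.0
    endloop
  endfacet
  facet normal 0.8656 0.5008 0.0000
    outer loop
      vertex 28.0 14.0 0.0
      vertex 21.0 26.1 0.0
      vertex 21.0 26.1 7.0
    endloop
  endfacet
  facet normal 0.8656 0.5008 0.0000
    outer loop
      vertex 28.0 14.0 0.0
      vertex 21.0 26.1 7.0
      vertex 28.0 14.0 7.0
    endloop
  endfacet
  facet normal 0.0000 1.0000 0.0000
    outer loop
      vertex 21.0 26.1 0.0
      vertex 7.0 26.1 0.0
      vertex 7.0 26.1 7.0
    endloop
  endfacet
  facet normal 0.0000 1.0000 0.0000
    outer loop
      vertex 21.0 26.1 0.0
      vertex 7.0 26.1 7.0
      vertex 21.0 26.1 7.0
    endloop
  endfacet
  facet normal -0.8656 0.5008 0.0000
    outer loop
      vertex 7.0 26.1 0.0
      vertex 0.0 14.0 0.0
      vertex 0.0 14.0 7.0
    endloop
  endfacet
  facet normal -0.8656 0.5008 0.0000
    outer loop
      vertex 7.0 26.1 0.0
      vertex 0.0 14.0 7.0
      vertex 7.0 26.1 7.0
    endloop
  endfacet
  facet normal -0.8656 -0.5008 0.0000
    outer loop
      vertex 0.0 14.0 0.0
      vertex 7.0 1.9 0.0
      vertex 7.0 1.9 7.0
    endloop
  endfacet
  facet normal -0.8656 -0.5008 0.0000
    outer loop
      vertex 0.0 14.0 0.0
      vertex 7.0 1.9 7.0
      vertex 0.0 14.0 7.0
    endloop
  endfacet
  facet normal 0.0000 -1.0000 0.0000
    outer loop
      vertex 7.0 1.9 0.0
      vertex 21.0 1.9 0.0
      vertex 21.0 1.9 7.0
    endloop
  endfacet
  facet normal 0.0000 -1.0000 0.0000
    outer loop
      vertex 7.0 1.9 0.0
      vertex 21.0 1.9 7.0
      vertex 7.0 1.9 7.0
    endloop
  endfacet
  facet normal 0.8656 -0.5008 0.0000
    outer loop
      vertex 21.0 1.9 0.0
      vertex 28.0 14.0 0.0
      vertex 28.0 14.0 7.0
    endloop
  endfacet
  facet normal 0.8656 -0.5008 0.0000
    outer loop
      vertex 21.0 1.9 0.0
      vertex 28.0 14.0 7.0
      vertex 21.0 1.9 7.0
    endloop
  endfacet
endsolid part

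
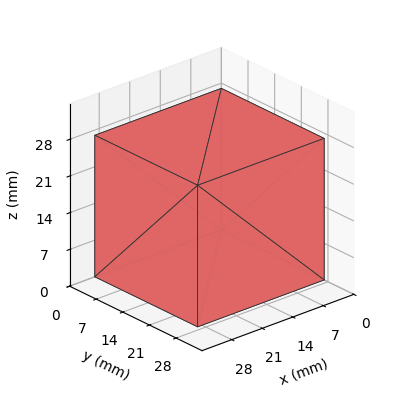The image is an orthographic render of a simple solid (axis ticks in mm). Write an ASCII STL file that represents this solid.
Reading the render: the shape is a rectangular box, roughly 29 × 27 mm footprint and 27 mm tall (dimensions read to the nearest mm from the axis ticks). For the STL, each face is triangulated and given an outward normal.

solid part
  facet normal 0.0000 0.0000 -1.0000
    outer loop
      vertex 29.000 27.000 0.000
      vertex 29.000 0.000 0.000
      vertex 0.000 0.000 0.000
    endloop
  endfacet
  facet normal 0.0000 0.0000 -1.0000
    outer loop
      vertex 0.000 27.000 0.000
      vertex 29.000 27.000 0.000
      vertex 0.000 0.000 0.000
    endloop
  endfacet
  facet normal 0.0000 0.0000 1.0000
    outer loop
      vertex 0.000 0.000 27.000
      vertex 29.000 0.000 27.000
      vertex 29.000 27.000 27.000
    endloop
  endfacet
  facet normal 0.0000 0.0000 1.0000
    outer loop
      vertex 0.000 0.000 27.000
      vertex 29.000 27.000 27.000
      vertex 0.000 27.000 27.000
    endloop
  endfacet
  facet normal 0.0000 -1.0000 0.0000
    outer loop
      vertex 0.000 0.000 0.000
      vertex 29.000 0.000 0.000
      vertex 29.000 0.000 27.000
    endloop
  endfacet
  facet normal 0.0000 -1.0000 0.0000
    outer loop
      vertex 0.000 0.000 0.000
      vertex 29.000 0.000 27.000
      vertex 0.000 0.000 27.000
    endloop
  endfacet
  facet normal 0.0000 1.0000 0.0000
    outer loop
      vertex 29.000 27.000 27.000
      vertex 29.000 27.000 0.000
      vertex 0.000 27.000 0.000
    endloop
  endfacet
  facet normal 0.0000 1.0000 0.0000
    outer loop
      vertex 0.000 27.000 27.000
      vertex 29.000 27.000 27.000
      vertex 0.000 27.000 0.000
    endloop
  endfacet
  facet normal -1.0000 0.0000 0.0000
    outer loop
      vertex 0.000 27.000 27.000
      vertex 0.000 27.000 0.000
      vertex 0.000 0.000 0.000
    endloop
  endfacet
  facet normal -1.0000 0.0000 0.0000
    outer loop
      vertex 0.000 0.000 27.000
      vertex 0.000 27.000 27.000
      vertex 0.000 0.000 0.000
    endloop
  endfacet
  facet normal 1.0000 0.0000 0.0000
    outer loop
      vertex 29.000 0.000 0.000
      vertex 29.000 27.000 0.000
      vertex 29.000 27.000 27.000
    endloop
  endfacet
  facet normal 1.0000 0.0000 0.0000
    outer loop
      vertex 29.000 0.000 0.000
      vertex 29.000 27.000 27.000
      vertex 29.000 0.000 27.000
    endloop
  endfacet
endsolid part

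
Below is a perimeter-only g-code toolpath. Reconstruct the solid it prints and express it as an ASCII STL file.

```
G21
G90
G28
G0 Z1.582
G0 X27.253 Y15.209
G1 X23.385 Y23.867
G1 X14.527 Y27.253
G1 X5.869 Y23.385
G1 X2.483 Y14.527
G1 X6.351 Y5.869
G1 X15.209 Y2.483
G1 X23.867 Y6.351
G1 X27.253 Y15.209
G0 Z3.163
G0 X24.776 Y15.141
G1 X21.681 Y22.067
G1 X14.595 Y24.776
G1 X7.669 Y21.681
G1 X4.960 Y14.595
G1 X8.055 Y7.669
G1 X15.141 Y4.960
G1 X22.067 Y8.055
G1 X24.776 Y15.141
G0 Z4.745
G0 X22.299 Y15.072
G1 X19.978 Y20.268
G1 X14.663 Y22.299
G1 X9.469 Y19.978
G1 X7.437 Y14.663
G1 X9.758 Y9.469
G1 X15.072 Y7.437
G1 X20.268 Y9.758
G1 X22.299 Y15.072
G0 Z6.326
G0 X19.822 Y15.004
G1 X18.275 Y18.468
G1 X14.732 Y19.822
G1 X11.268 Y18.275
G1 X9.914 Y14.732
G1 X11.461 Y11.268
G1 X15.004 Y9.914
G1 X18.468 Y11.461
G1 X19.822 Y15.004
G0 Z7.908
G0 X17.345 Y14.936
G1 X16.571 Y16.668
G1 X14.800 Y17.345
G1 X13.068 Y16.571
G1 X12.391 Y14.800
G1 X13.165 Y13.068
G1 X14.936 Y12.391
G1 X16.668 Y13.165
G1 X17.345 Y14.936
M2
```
solid part
  facet normal 0.0000 0.0000 -1.0000
    outer loop
      vertex 14.459 29.730 0.000
      vertex 25.088 25.667 0.000
      vertex 29.730 15.277 0.000
    endloop
  endfacet
  facet normal 0.0000 0.0000 -1.0000
    outer loop
      vertex 4.069 25.088 0.000
      vertex 14.459 29.730 0.000
      vertex 29.730 15.277 0.000
    endloop
  endfacet
  facet normal 0.0000 0.0000 -1.0000
    outer loop
      vertex 0.006 14.459 0.000
      vertex 4.069 25.088 0.000
      vertex 29.730 15.277 0.000
    endloop
  endfacet
  facet normal 0.0000 0.0000 -1.0000
    outer loop
      vertex 4.648 4.069 0.000
      vertex 0.006 14.459 0.000
      vertex 29.730 15.277 0.000
    endloop
  endfacet
  facet normal 0.0000 0.0000 -1.0000
    outer loop
      vertex 15.277 0.006 0.000
      vertex 4.648 4.069 0.000
      vertex 29.730 15.277 0.000
    endloop
  endfacet
  facet normal 0.0000 0.0000 -1.0000
    outer loop
      vertex 25.667 4.648 0.000
      vertex 15.277 0.006 0.000
      vertex 29.730 15.277 0.000
    endloop
  endfacet
  facet normal 0.5189 0.2318 0.8228
    outer loop
      vertex 29.730 15.277 0.000
      vertex 25.088 25.667 0.000
      vertex 14.868 14.868 9.489
    endloop
  endfacet
  facet normal 0.2029 0.5309 0.8228
    outer loop
      vertex 25.088 25.667 0.000
      vertex 14.459 29.730 0.000
      vertex 14.868 14.868 9.489
    endloop
  endfacet
  facet normal -0.2318 0.5189 0.8228
    outer loop
      vertex 14.459 29.730 0.000
      vertex 4.069 25.088 0.000
      vertex 14.868 14.868 9.489
    endloop
  endfacet
  facet normal -0.5309 0.2029 0.8228
    outer loop
      vertex 4.069 25.088 0.000
      vertex 0.006 14.459 0.000
      vertex 14.868 14.868 9.489
    endloop
  endfacet
  facet normal -0.5189 -0.2318 0.8228
    outer loop
      vertex 0.006 14.459 0.000
      vertex 4.648 4.069 0.000
      vertex 14.868 14.868 9.489
    endloop
  endfacet
  facet normal -0.2029 -0.5309 0.8228
    outer loop
      vertex 4.648 4.069 0.000
      vertex 15.277 0.006 0.000
      vertex 14.868 14.868 9.489
    endloop
  endfacet
  facet normal 0.2318 -0.5189 0.8228
    outer loop
      vertex 15.277 0.006 0.000
      vertex 25.667 4.648 0.000
      vertex 14.868 14.868 9.489
    endloop
  endfacet
  facet normal 0.5309 -0.2029 0.8228
    outer loop
      vertex 25.667 4.648 0.000
      vertex 29.730 15.277 0.000
      vertex 14.868 14.868 9.489
    endloop
  endfacet
endsolid part

The G0 Z moves step by Δz≈1.582 mm. The G1 loops shrink linearly with z, so the solid tapers from its base footprint up to z≈9.49. Closing with a flat bottom cap and the tapered top and triangulating gives 14 facets — a regular 8-sided pyramid, base circumscribed radius ≈ 14.9 mm, apex at z ≈ 9.49 mm.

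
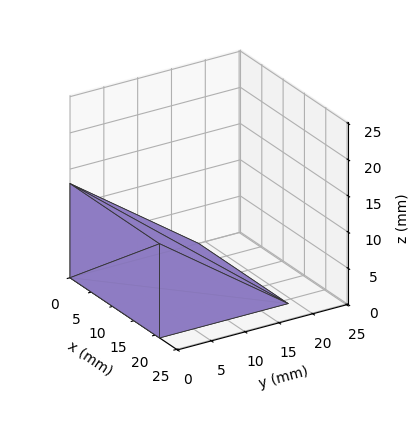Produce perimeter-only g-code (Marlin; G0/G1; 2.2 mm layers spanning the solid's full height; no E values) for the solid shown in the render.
Reading the render: the shape is a wedge (ramp): 21 × 19 mm base, rising to 13 mm along the y=0 edge and sloping linearly to z=0 at y=19 (dimensions read to the nearest mm from the axis ticks). For the g-code, the solid's height is divided into equal slices at the stated Δz and each level perimeter traced with G1 moves after a G0 lift.

; perimeter-only toolpath
G21 ; units = mm
G90 ; absolute positioning
G28 ; home
; layer 1
G0 Z2.2
G0 X0.0 Y0.0
G1 X21.0 Y0.0
G1 X21.0 Y15.8
G1 X0.0 Y15.8
G1 X0.0 Y0.0
; layer 2
G0 Z4.3
G0 X0.0 Y0.0
G1 X21.0 Y0.0
G1 X21.0 Y12.7
G1 X0.0 Y12.7
G1 X0.0 Y0.0
; layer 3
G0 Z6.5
G0 X0.0 Y0.0
G1 X21.0 Y0.0
G1 X21.0 Y9.5
G1 X0.0 Y9.5
G1 X0.0 Y0.0
; layer 4
G0 Z8.7
G0 X0.0 Y0.0
G1 X21.0 Y0.0
G1 X21.0 Y6.3
G1 X0.0 Y6.3
G1 X0.0 Y0.0
; layer 5
G0 Z10.8
G0 X0.0 Y0.0
G1 X21.0 Y0.0
G1 X21.0 Y3.2
G1 X0.0 Y3.2
G1 X0.0 Y0.0
M2 ; end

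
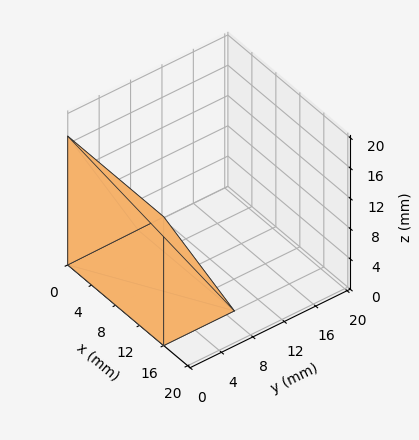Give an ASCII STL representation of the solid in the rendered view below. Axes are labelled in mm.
Reading the render: the shape is a wedge (ramp): 16 × 9 mm base, rising to 17 mm along the y=0 edge and sloping linearly to z=0 at y=9 (dimensions read to the nearest mm from the axis ticks). For the STL, each face is triangulated and given an outward normal.

solid part
  facet normal 0.0000 0.0000 -1.0000
    outer loop
      vertex 16.000 9.000 0.000
      vertex 16.000 0.000 0.000
      vertex 0.000 0.000 0.000
    endloop
  endfacet
  facet normal 0.0000 0.0000 -1.0000
    outer loop
      vertex 0.000 9.000 0.000
      vertex 16.000 9.000 0.000
      vertex 0.000 0.000 0.000
    endloop
  endfacet
  facet normal 0.0000 -1.0000 0.0000
    outer loop
      vertex 0.000 0.000 0.000
      vertex 16.000 0.000 0.000
      vertex 16.000 0.000 17.000
    endloop
  endfacet
  facet normal 0.0000 -1.0000 0.0000
    outer loop
      vertex 0.000 0.000 0.000
      vertex 16.000 0.000 17.000
      vertex 0.000 0.000 17.000
    endloop
  endfacet
  facet normal 0.0000 0.8838 0.4679
    outer loop
      vertex 0.000 0.000 17.000
      vertex 16.000 0.000 17.000
      vertex 16.000 9.000 0.000
    endloop
  endfacet
  facet normal 0.0000 0.8838 0.4679
    outer loop
      vertex 0.000 0.000 17.000
      vertex 16.000 9.000 0.000
      vertex 0.000 9.000 0.000
    endloop
  endfacet
  facet normal -1.0000 0.0000 0.0000
    outer loop
      vertex 0.000 0.000 17.000
      vertex 0.000 9.000 0.000
      vertex 0.000 0.000 0.000
    endloop
  endfacet
  facet normal 1.0000 0.0000 0.0000
    outer loop
      vertex 16.000 0.000 0.000
      vertex 16.000 9.000 0.000
      vertex 16.000 0.000 17.000
    endloop
  endfacet
endsolid part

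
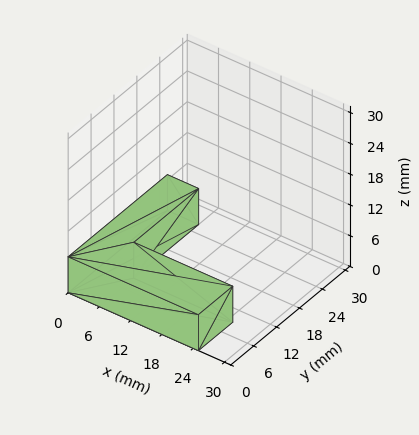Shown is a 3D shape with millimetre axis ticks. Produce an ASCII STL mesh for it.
Reading the render: the shape is an L-shaped prism: outer 25 × 26 mm, arm thicknesses ≈ 9 mm (horizontal) and 6 mm (vertical), extruded 7 mm in z (dimensions read to the nearest mm from the axis ticks). For the STL, each face is triangulated and given an outward normal.

solid part
  facet normal 0.0000 0.0000 -1.0000
    outer loop
      vertex 25.00 9.00 0.00
      vertex 25.00 0.00 0.00
      vertex 0.00 0.00 0.00
    endloop
  endfacet
  facet normal 0.0000 0.0000 -1.0000
    outer loop
      vertex 6.00 9.00 0.00
      vertex 25.00 9.00 0.00
      vertex 0.00 0.00 0.00
    endloop
  endfacet
  facet normal 0.0000 0.0000 -1.0000
    outer loop
      vertex 6.00 26.00 0.00
      vertex 6.00 9.00 0.00
      vertex 0.00 0.00 0.00
    endloop
  endfacet
  facet normal 0.0000 0.0000 -1.0000
    outer loop
      vertex 0.00 26.00 0.00
      vertex 6.00 26.00 0.00
      vertex 0.00 0.00 0.00
    endloop
  endfacet
  facet normal 0.0000 0.0000 1.0000
    outer loop
      vertex 0.00 0.00 7.00
      vertex 25.00 0.00 7.00
      vertex 25.00 9.00 7.00
    endloop
  endfacet
  facet normal 0.0000 0.0000 1.0000
    outer loop
      vertex 0.00 0.00 7.00
      vertex 25.00 9.00 7.00
      vertex 6.00 9.00 7.00
    endloop
  endfacet
  facet normal 0.0000 0.0000 1.0000
    outer loop
      vertex 0.00 0.00 7.00
      vertex 6.00 9.00 7.00
      vertex 6.00 26.00 7.00
    endloop
  endfacet
  facet normal 0.0000 0.0000 1.0000
    outer loop
      vertex 0.00 0.00 7.00
      vertex 6.00 26.00 7.00
      vertex 0.00 26.00 7.00
    endloop
  endfacet
  facet normal 0.0000 -1.0000 0.0000
    outer loop
      vertex 0.00 0.00 0.00
      vertex 25.00 0.00 0.00
      vertex 25.00 0.00 7.00
    endloop
  endfacet
  facet normal 0.0000 -1.0000 0.0000
    outer loop
      vertex 0.00 0.00 0.00
      vertex 25.00 0.00 7.00
      vertex 0.00 0.00 7.00
    endloop
  endfacet
  facet normal 1.0000 0.0000 0.0000
    outer loop
      vertex 25.00 0.00 0.00
      vertex 25.00 9.00 0.00
      vertex 25.00 9.00 7.00
    endloop
  endfacet
  facet normal 1.0000 0.0000 0.0000
    outer loop
      vertex 25.00 0.00 0.00
      vertex 25.00 9.00 7.00
      vertex 25.00 0.00 7.00
    endloop
  endfacet
  facet normal 0.0000 1.0000 0.0000
    outer loop
      vertex 25.00 9.00 0.00
      vertex 6.00 9.00 0.00
      vertex 6.00 9.00 7.00
    endloop
  endfacet
  facet normal 0.0000 1.0000 0.0000
    outer loop
      vertex 25.00 9.00 0.00
      vertex 6.00 9.00 7.00
      vertex 25.00 9.00 7.00
    endloop
  endfacet
  facet normal 1.0000 0.0000 0.0000
    outer loop
      vertex 6.00 9.00 0.00
      vertex 6.00 26.00 0.00
      vertex 6.00 26.00 7.00
    endloop
  endfacet
  facet normal 1.0000 0.0000 0.0000
    outer loop
      vertex 6.00 9.00 0.00
      vertex 6.00 26.00 7.00
      vertex 6.00 9.00 7.00
    endloop
  endfacet
  facet normal 0.0000 1.0000 0.0000
    outer loop
      vertex 6.00 26.00 0.00
      vertex 0.00 26.00 0.00
      vertex 0.00 26.00 7.00
    endloop
  endfacet
  facet normal 0.0000 1.0000 0.0000
    outer loop
      vertex 6.00 26.00 0.00
      vertex 0.00 26.00 7.00
      vertex 6.00 26.00 7.00
    endloop
  endfacet
  facet normal -1.0000 0.0000 0.0000
    outer loop
      vertex 0.00 26.00 0.00
      vertex 0.00 0.00 0.00
      vertex 0.00 0.00 7.00
    endloop
  endfacet
  facet normal -1.0000 0.0000 0.0000
    outer loop
      vertex 0.00 26.00 0.00
      vertex 0.00 0.00 7.00
      vertex 0.00 26.00 7.00
    endloop
  endfacet
endsolid part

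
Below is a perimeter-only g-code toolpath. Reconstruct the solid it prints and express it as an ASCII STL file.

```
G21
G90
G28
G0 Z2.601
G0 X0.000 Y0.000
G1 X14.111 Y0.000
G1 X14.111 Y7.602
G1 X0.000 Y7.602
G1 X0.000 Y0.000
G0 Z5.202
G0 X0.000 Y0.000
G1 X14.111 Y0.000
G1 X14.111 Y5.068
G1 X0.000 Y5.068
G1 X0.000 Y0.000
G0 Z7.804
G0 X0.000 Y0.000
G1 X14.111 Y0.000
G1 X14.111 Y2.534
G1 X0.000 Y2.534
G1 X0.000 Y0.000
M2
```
solid part
  facet normal 0.0000 0.0000 -1.0000
    outer loop
      vertex 14.111 10.136 0.000
      vertex 14.111 0.000 0.000
      vertex 0.000 0.000 0.000
    endloop
  endfacet
  facet normal 0.0000 0.0000 -1.0000
    outer loop
      vertex 0.000 10.136 0.000
      vertex 14.111 10.136 0.000
      vertex 0.000 0.000 0.000
    endloop
  endfacet
  facet normal 0.0000 -1.0000 0.0000
    outer loop
      vertex 0.000 0.000 0.000
      vertex 14.111 0.000 0.000
      vertex 14.111 0.000 10.405
    endloop
  endfacet
  facet normal 0.0000 -1.0000 0.0000
    outer loop
      vertex 0.000 0.000 0.000
      vertex 14.111 0.000 10.405
      vertex 0.000 0.000 10.405
    endloop
  endfacet
  facet normal 0.0000 0.7163 0.6978
    outer loop
      vertex 0.000 0.000 10.405
      vertex 14.111 0.000 10.405
      vertex 14.111 10.136 0.000
    endloop
  endfacet
  facet normal 0.0000 0.7163 0.6978
    outer loop
      vertex 0.000 0.000 10.405
      vertex 14.111 10.136 0.000
      vertex 0.000 10.136 0.000
    endloop
  endfacet
  facet normal -1.0000 0.0000 0.0000
    outer loop
      vertex 0.000 0.000 10.405
      vertex 0.000 10.136 0.000
      vertex 0.000 0.000 0.000
    endloop
  endfacet
  facet normal 1.0000 0.0000 0.0000
    outer loop
      vertex 14.111 0.000 0.000
      vertex 14.111 10.136 0.000
      vertex 14.111 0.000 10.405
    endloop
  endfacet
endsolid part

The G0 Z moves step by Δz≈2.601 mm. The G1 loops shrink linearly with z, so the solid tapers from its base footprint up to z≈10.4. Closing with a flat bottom cap and the tapered top and triangulating gives 8 facets — a wedge (ramp): 14.1 × 10.1 mm base, rising to 10.4 mm along the y=0 edge and sloping linearly to z=0 at y=10.1.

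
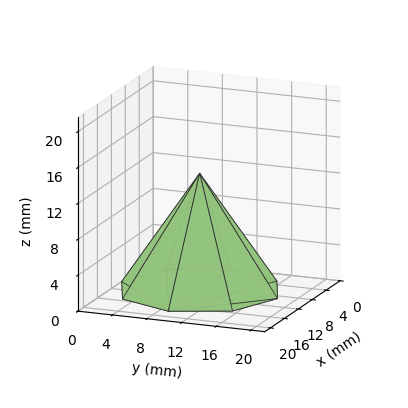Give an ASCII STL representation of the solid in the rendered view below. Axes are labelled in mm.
Reading the render: the shape is a regular 8-sided pyramid, base circumscribed radius ≈ 9 mm, apex at z ≈ 13 mm (dimensions read to the nearest mm from the axis ticks). For the STL, each face is triangulated and given an outward normal.

solid part
  facet normal 0.0000 0.0000 -1.0000
    outer loop
      vertex 9.00 18.00 0.00
      vertex 15.36 15.36 0.00
      vertex 18.00 9.00 0.00
    endloop
  endfacet
  facet normal 0.0000 0.0000 -1.0000
    outer loop
      vertex 2.64 15.36 0.00
      vertex 9.00 18.00 0.00
      vertex 18.00 9.00 0.00
    endloop
  endfacet
  facet normal 0.0000 0.0000 -1.0000
    outer loop
      vertex 0.00 9.00 0.00
      vertex 2.64 15.36 0.00
      vertex 18.00 9.00 0.00
    endloop
  endfacet
  facet normal 0.0000 0.0000 -1.0000
    outer loop
      vertex 2.64 2.64 0.00
      vertex 0.00 9.00 0.00
      vertex 18.00 9.00 0.00
    endloop
  endfacet
  facet normal 0.0000 0.0000 -1.0000
    outer loop
      vertex 9.00 0.00 0.00
      vertex 2.64 2.64 0.00
      vertex 18.00 9.00 0.00
    endloop
  endfacet
  facet normal 0.0000 0.0000 -1.0000
    outer loop
      vertex 15.36 2.64 0.00
      vertex 9.00 0.00 0.00
      vertex 18.00 9.00 0.00
    endloop
  endfacet
  facet normal 0.7781 0.3230 0.5387
    outer loop
      vertex 18.00 9.00 0.00
      vertex 15.36 15.36 0.00
      vertex 9.00 9.00 13.00
    endloop
  endfacet
  facet normal 0.3230 0.7781 0.5387
    outer loop
      vertex 15.36 15.36 0.00
      vertex 9.00 18.00 0.00
      vertex 9.00 9.00 13.00
    endloop
  endfacet
  facet normal -0.3230 0.7781 0.5387
    outer loop
      vertex 9.00 18.00 0.00
      vertex 2.64 15.36 0.00
      vertex 9.00 9.00 13.00
    endloop
  endfacet
  facet normal -0.7781 0.3230 0.5387
    outer loop
      vertex 2.64 15.36 0.00
      vertex 0.00 9.00 0.00
      vertex 9.00 9.00 13.00
    endloop
  endfacet
  facet normal -0.7781 -0.3230 0.5387
    outer loop
      vertex 0.00 9.00 0.00
      vertex 2.64 2.64 0.00
      vertex 9.00 9.00 13.00
    endloop
  endfacet
  facet normal -0.3230 -0.7781 0.5387
    outer loop
      vertex 2.64 2.64 0.00
      vertex 9.00 0.00 0.00
      vertex 9.00 9.00 13.00
    endloop
  endfacet
  facet normal 0.3230 -0.7781 0.5387
    outer loop
      vertex 9.00 0.00 0.00
      vertex 15.36 2.64 0.00
      vertex 9.00 9.00 13.00
    endloop
  endfacet
  facet normal 0.7781 -0.3230 0.5387
    outer loop
      vertex 15.36 2.64 0.00
      vertex 18.00 9.00 0.00
      vertex 9.00 9.00 13.00
    endloop
  endfacet
endsolid part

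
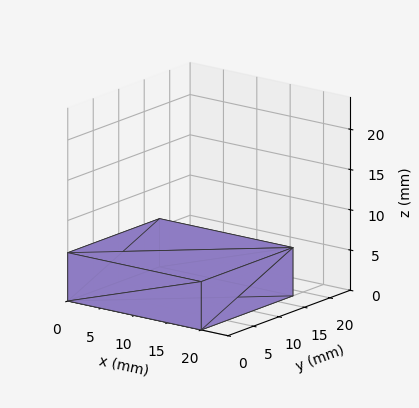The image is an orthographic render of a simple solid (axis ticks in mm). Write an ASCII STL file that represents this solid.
Reading the render: the shape is a rectangular box, roughly 20 × 18 mm footprint and 6 mm tall (dimensions read to the nearest mm from the axis ticks). For the STL, each face is triangulated and given an outward normal.

solid part
  facet normal 0.0000 0.0000 -1.0000
    outer loop
      vertex 20.000 18.000 0.000
      vertex 20.000 0.000 0.000
      vertex 0.000 0.000 0.000
    endloop
  endfacet
  facet normal 0.0000 0.0000 -1.0000
    outer loop
      vertex 0.000 18.000 0.000
      vertex 20.000 18.000 0.000
      vertex 0.000 0.000 0.000
    endloop
  endfacet
  facet normal 0.0000 0.0000 1.0000
    outer loop
      vertex 0.000 0.000 6.000
      vertex 20.000 0.000 6.000
      vertex 20.000 18.000 6.000
    endloop
  endfacet
  facet normal 0.0000 0.0000 1.0000
    outer loop
      vertex 0.000 0.000 6.000
      vertex 20.000 18.000 6.000
      vertex 0.000 18.000 6.000
    endloop
  endfacet
  facet normal 0.0000 -1.0000 0.0000
    outer loop
      vertex 0.000 0.000 0.000
      vertex 20.000 0.000 0.000
      vertex 20.000 0.000 6.000
    endloop
  endfacet
  facet normal 0.0000 -1.0000 0.0000
    outer loop
      vertex 0.000 0.000 0.000
      vertex 20.000 0.000 6.000
      vertex 0.000 0.000 6.000
    endloop
  endfacet
  facet normal 0.0000 1.0000 0.0000
    outer loop
      vertex 20.000 18.000 6.000
      vertex 20.000 18.000 0.000
      vertex 0.000 18.000 0.000
    endloop
  endfacet
  facet normal 0.0000 1.0000 0.0000
    outer loop
      vertex 0.000 18.000 6.000
      vertex 20.000 18.000 6.000
      vertex 0.000 18.000 0.000
    endloop
  endfacet
  facet normal -1.0000 0.0000 0.0000
    outer loop
      vertex 0.000 18.000 6.000
      vertex 0.000 18.000 0.000
      vertex 0.000 0.000 0.000
    endloop
  endfacet
  facet normal -1.0000 0.0000 0.0000
    outer loop
      vertex 0.000 0.000 6.000
      vertex 0.000 18.000 6.000
      vertex 0.000 0.000 0.000
    endloop
  endfacet
  facet normal 1.0000 0.0000 0.0000
    outer loop
      vertex 20.000 0.000 0.000
      vertex 20.000 18.000 0.000
      vertex 20.000 18.000 6.000
    endloop
  endfacet
  facet normal 1.0000 0.0000 0.0000
    outer loop
      vertex 20.000 0.000 0.000
      vertex 20.000 18.000 6.000
      vertex 20.000 0.000 6.000
    endloop
  endfacet
endsolid part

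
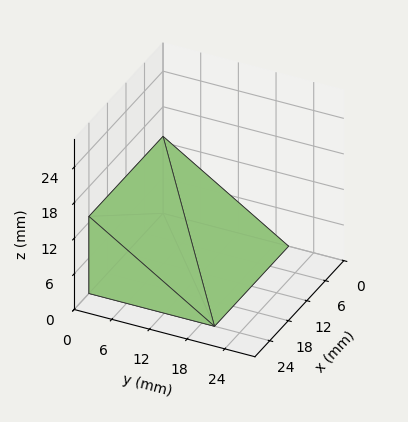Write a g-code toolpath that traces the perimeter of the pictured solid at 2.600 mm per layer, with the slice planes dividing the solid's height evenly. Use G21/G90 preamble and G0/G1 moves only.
Reading the render: the shape is a wedge (ramp): 24 × 20 mm base, rising to 13 mm along the y=0 edge and sloping linearly to z=0 at y=20 (dimensions read to the nearest mm from the axis ticks). For the g-code, the solid's height is divided into equal slices at the stated Δz and each level perimeter traced with G1 moves after a G0 lift.

; perimeter-only toolpath
G21 ; units = mm
G90 ; absolute positioning
G28 ; home
; layer 1
G0 Z2.600
G0 X0.000 Y0.000
G1 X24.000 Y0.000
G1 X24.000 Y16.000
G1 X0.000 Y16.000
G1 X0.000 Y0.000
; layer 2
G0 Z5.200
G0 X0.000 Y0.000
G1 X24.000 Y0.000
G1 X24.000 Y12.000
G1 X0.000 Y12.000
G1 X0.000 Y0.000
; layer 3
G0 Z7.800
G0 X0.000 Y0.000
G1 X24.000 Y0.000
G1 X24.000 Y8.000
G1 X0.000 Y8.000
G1 X0.000 Y0.000
; layer 4
G0 Z10.400
G0 X0.000 Y0.000
G1 X24.000 Y0.000
G1 X24.000 Y4.000
G1 X0.000 Y4.000
G1 X0.000 Y0.000
M2 ; end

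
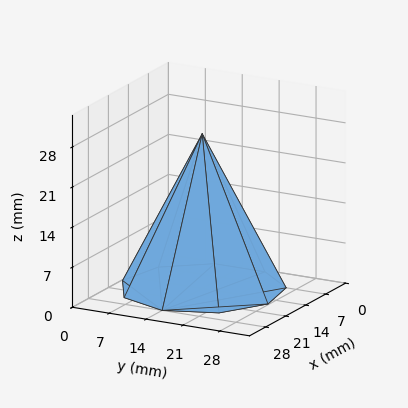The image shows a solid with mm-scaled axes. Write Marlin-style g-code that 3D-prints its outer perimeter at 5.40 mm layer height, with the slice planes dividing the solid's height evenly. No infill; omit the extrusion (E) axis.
Reading the render: the shape is a regular 9-sided pyramid, base circumscribed radius ≈ 14 mm, apex at z ≈ 27 mm (dimensions read to the nearest mm from the axis ticks). For the g-code, the solid's height is divided into equal slices at the stated Δz and each level perimeter traced with G1 moves after a G0 lift.

; perimeter-only toolpath
G21 ; units = mm
G90 ; absolute positioning
G28 ; home
; layer 1
G0 Z5.40
G0 X25.20 Y14.00
G1 X22.58 Y21.20
G1 X15.94 Y25.03
G1 X8.40 Y23.70
G1 X3.47 Y17.83
G1 X3.47 Y10.17
G1 X8.40 Y4.30
G1 X15.94 Y2.97
G1 X22.58 Y6.80
G1 X25.20 Y14.00
; layer 2
G0 Z10.80
G0 X22.40 Y14.00
G1 X20.43 Y19.40
G1 X15.46 Y22.27
G1 X9.80 Y21.27
G1 X6.10 Y16.87
G1 X6.10 Y11.13
G1 X9.80 Y6.73
G1 X15.46 Y5.73
G1 X20.43 Y8.60
G1 X22.40 Y14.00
; layer 3
G0 Z16.20
G0 X19.60 Y14.00
G1 X18.29 Y17.60
G1 X14.97 Y19.52
G1 X11.20 Y18.85
G1 X8.74 Y15.92
G1 X8.74 Y12.08
G1 X11.20 Y9.15
G1 X14.97 Y8.48
G1 X18.29 Y10.40
G1 X19.60 Y14.00
; layer 4
G0 Z21.60
G0 X16.80 Y14.00
G1 X16.14 Y15.80
G1 X14.49 Y16.76
G1 X12.60 Y16.42
G1 X11.37 Y14.96
G1 X11.37 Y13.04
G1 X12.60 Y11.58
G1 X14.49 Y11.24
G1 X16.14 Y12.20
G1 X16.80 Y14.00
M2 ; end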